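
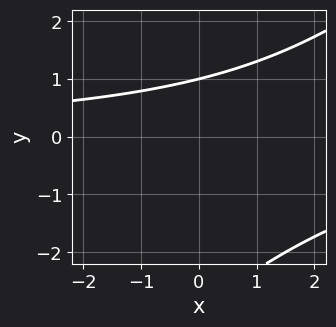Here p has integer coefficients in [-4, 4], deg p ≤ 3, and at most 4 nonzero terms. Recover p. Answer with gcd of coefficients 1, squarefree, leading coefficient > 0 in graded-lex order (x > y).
First, the degree is 2 — no degree-1 curve has this shape.
Then, against the integer gridlines: the curve avoids every integer x-axis point in the box; it meets the y-axis at y = 1 (among the integer gridlines).
Finally, assembling these constraints gives the stated polynomial.

x*y - y^2 - 2*y + 3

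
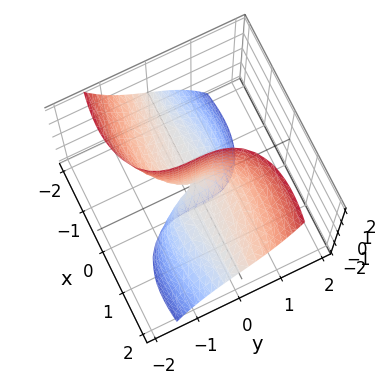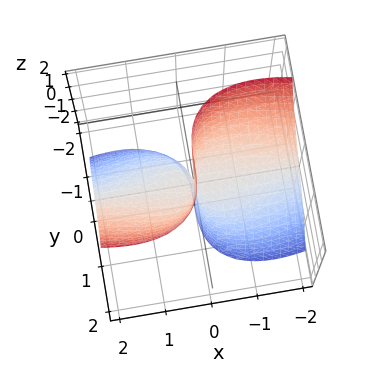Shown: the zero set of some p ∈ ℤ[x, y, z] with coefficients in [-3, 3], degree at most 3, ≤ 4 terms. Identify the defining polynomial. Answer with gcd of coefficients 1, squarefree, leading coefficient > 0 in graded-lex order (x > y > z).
x^2*y + y^3 - 2*x*z

1. The degree is 3 — the shape is more complex than any degree-2 surface.
2. From the axis intercepts and sections: the visible x-axis segment lies entirely on the surface; every point of the z-axis in the box is on the surface; it crosses the y-axis at the gridline y = 0.
3. Putting this together gives p.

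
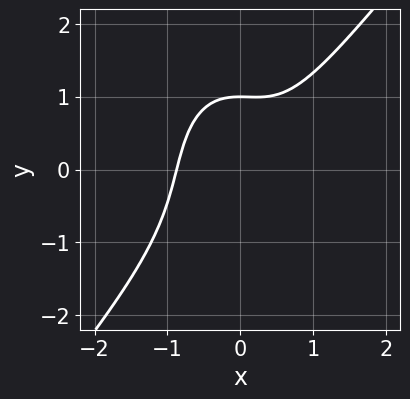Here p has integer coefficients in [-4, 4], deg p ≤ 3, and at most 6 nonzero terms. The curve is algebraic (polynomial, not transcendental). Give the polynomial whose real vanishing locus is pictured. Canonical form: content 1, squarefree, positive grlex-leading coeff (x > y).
3*x^3 - x^2*y - y^3 - y + 2

deg p = 3.
Reading off the gridlines: it crosses the y-axis at the gridline y = 1.
Together with the visible shape, these determine p as stated.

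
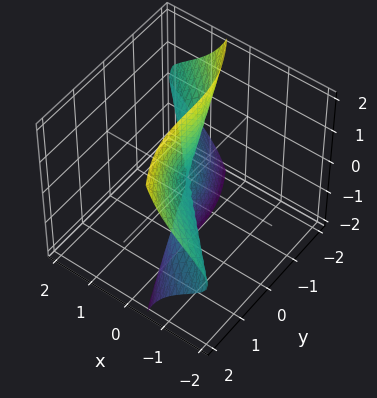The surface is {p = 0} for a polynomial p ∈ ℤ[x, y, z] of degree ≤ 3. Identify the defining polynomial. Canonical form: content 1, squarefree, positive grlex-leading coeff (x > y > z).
(a) deg p = 3. No degree-2 surface has this shape.
(b) Against the integer gridlines: the visible z-axis segment lies entirely on the surface; the visible x-axis segment lies entirely on the surface; it meets the y-axis at y = 0 (among the integer gridlines).
(c) Fitting integer coefficients to these (and the overall shape) gives p.

x*y^2 + 3*x*z^2 + y^3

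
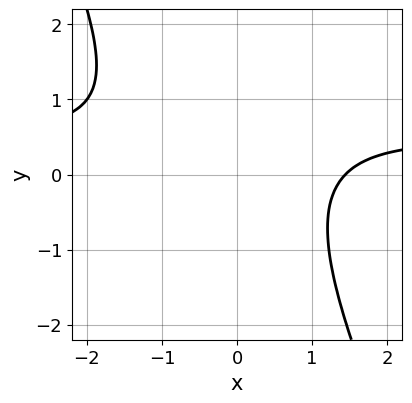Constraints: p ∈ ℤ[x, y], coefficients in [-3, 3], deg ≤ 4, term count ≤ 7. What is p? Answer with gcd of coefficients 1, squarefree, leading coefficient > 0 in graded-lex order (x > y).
(a) Degree: a generic line meets the curve in up to 4 points, so deg p = 4.
(b) Observable constraints: no y-intercept at any integer in the box.
(c) Fitting integer coefficients to these (and the overall shape) gives p.

2*x^3*y + x^2*y^2 - x^3 + y^2 + 3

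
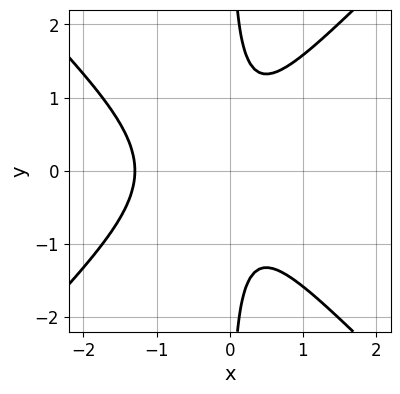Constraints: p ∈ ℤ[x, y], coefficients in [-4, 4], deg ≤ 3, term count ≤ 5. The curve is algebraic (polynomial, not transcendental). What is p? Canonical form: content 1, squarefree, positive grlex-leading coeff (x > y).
(a) Degree: the shape is more complex than any degree-2 curve, so deg p = 3.
(b) Symmetries: mirror symmetry y ↦ −y ⇒ only even powers of y.
(c) From the axis intercepts and sections: it misses every integer gridline on the y-axis.
(d) These observations pin down the coefficients.

2*x^3 - 2*x*y^2 + 2*x^2 + 1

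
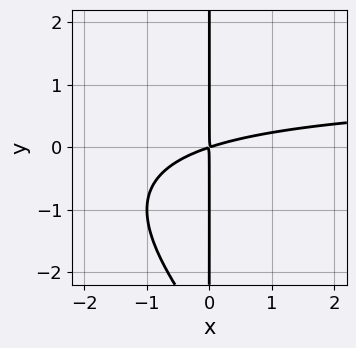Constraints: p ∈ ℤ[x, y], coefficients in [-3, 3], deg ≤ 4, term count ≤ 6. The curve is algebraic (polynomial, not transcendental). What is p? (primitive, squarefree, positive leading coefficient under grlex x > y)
x^2*y + x*y^2 - x^2 + 3*x*y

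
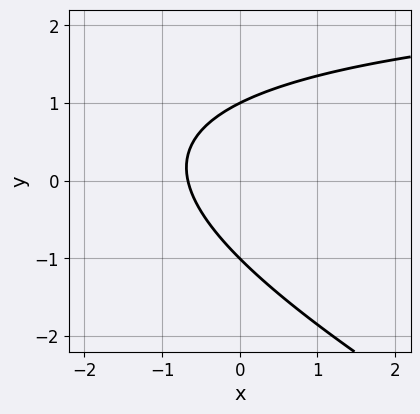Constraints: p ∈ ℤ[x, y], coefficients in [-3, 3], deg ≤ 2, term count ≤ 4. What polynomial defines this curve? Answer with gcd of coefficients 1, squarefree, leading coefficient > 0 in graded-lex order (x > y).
x*y + 2*y^2 - 3*x - 2

First, the degree is 2 — no degree-1 curve has this shape.
Then, observable constraints: among the integer gridlines, it crosses the y-axis at y ∈ {-1, 1}.
Finally, assembling these constraints gives the stated polynomial.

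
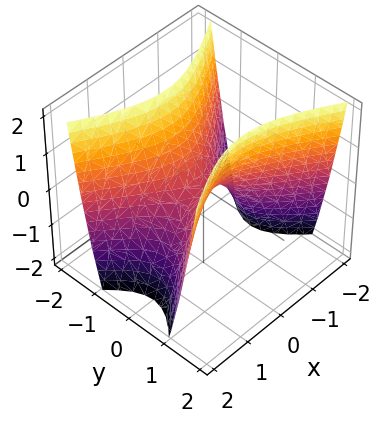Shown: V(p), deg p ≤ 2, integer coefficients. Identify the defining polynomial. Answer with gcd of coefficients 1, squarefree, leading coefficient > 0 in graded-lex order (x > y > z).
First, degree: a hyperbolic paraboloid; a quadric, so deg p = 2.
Then, symmetries: the y ↦ −y reflection is a symmetry, so y appears only in even powers; mirror symmetry x ↦ −x ⇒ only even powers of x.
Next, observable constraints: it meets the y-axis at y = 0 (among the integer gridlines); one z-axis crossing is at z = 0; it meets the x-axis at x = 0 (among the integer gridlines).
Finally, fitting integer coefficients to these (and the overall shape) gives p.

x^2 - 2*y^2 + z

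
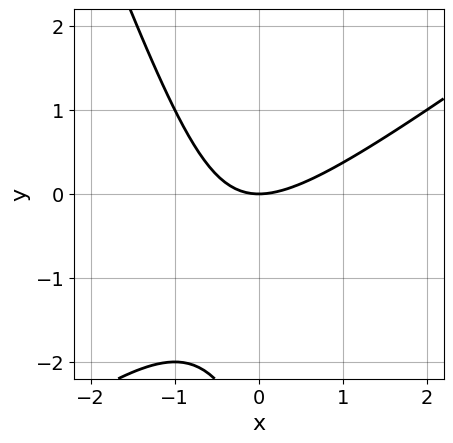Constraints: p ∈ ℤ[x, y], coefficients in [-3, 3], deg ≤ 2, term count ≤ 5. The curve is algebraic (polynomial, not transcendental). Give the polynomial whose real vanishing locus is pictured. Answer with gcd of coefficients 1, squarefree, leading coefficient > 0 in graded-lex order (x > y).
2*x^2 - 2*x*y - y^2 - 3*y

1. deg p = 2. A generic line meets the curve in up to 2 points.
2. From the visible intercepts: it meets the y-axis at y = 0 (among the integer gridlines); it meets the x-axis at x = 0 (among the integer gridlines).
3. Putting this together gives p.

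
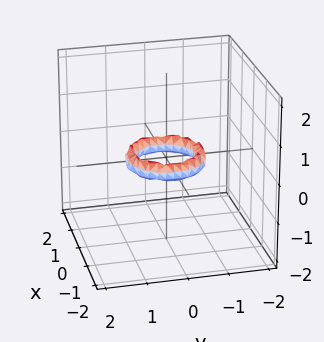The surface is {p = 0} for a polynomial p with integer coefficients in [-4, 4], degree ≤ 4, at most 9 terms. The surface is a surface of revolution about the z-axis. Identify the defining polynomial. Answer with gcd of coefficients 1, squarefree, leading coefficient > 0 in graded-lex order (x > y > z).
2*x^4 + 4*x^2*y^2 + 2*y^4 - 3*x^2 - 3*y^2 + 2*z^2 + 1

1. The degree is 4 — a generic line meets the surface in up to 4 points.
2. Symmetries: rotational symmetry about the z-axis ⇒ p depends on x, y only through x² + y².
3. Against the integer gridlines: no z-intercept at any integer in the box; a circular section at z = 0 has radius between 0 and 1; among the integer gridlines, it crosses the x-axis at x ∈ {-1, 1}; among the integer gridlines, it crosses the y-axis at y ∈ {-1, 1}.
4. Matching integer coefficients to the picture gives p.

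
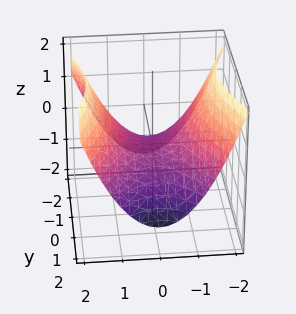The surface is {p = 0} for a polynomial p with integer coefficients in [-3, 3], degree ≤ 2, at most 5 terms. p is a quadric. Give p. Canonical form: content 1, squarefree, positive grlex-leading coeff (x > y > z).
1. Degree: a hyperbolic paraboloid; a quadric, so deg p = 2.
2. Symmetries: the y ↦ −y reflection is a symmetry, so y appears only in even powers; the x ↦ −x reflection is a symmetry, so x appears only in even powers.
3. Checking where it meets the axes: it meets the y-axis at y = 0 (among the integer gridlines); one x-axis crossing is at x = 0; it meets the z-axis at z = 0 (among the integer gridlines).
4. The integer polynomial consistent with all of this is the stated p.

2*x^2 - y^2 - 3*z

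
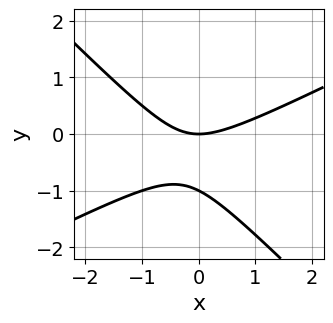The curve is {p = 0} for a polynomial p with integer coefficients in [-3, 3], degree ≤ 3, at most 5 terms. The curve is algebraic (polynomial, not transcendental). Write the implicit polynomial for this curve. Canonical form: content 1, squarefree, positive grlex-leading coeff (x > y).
x^2 - x*y - 2*y^2 - 2*y

Degree: the shape is more complex than any degree-1 curve, so deg p = 2.
Checking where it meets the axes: among the integer gridlines, it crosses the y-axis at y ∈ {-1, 0}; one x-axis crossing is at x = 0.
Assembling these constraints gives the stated polynomial.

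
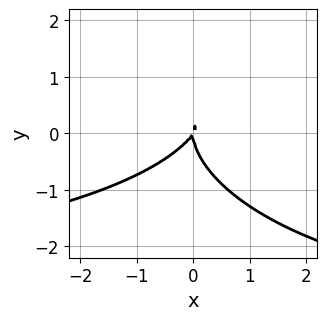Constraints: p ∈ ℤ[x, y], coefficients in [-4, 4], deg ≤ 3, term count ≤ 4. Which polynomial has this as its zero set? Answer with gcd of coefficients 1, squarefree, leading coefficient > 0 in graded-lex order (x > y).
First, deg p = 3. The shape is more complex than any degree-2 curve.
Next, reading off the gridlines: one x-axis crossing is at x = 0; it meets the y-axis at y = 0 (among the integer gridlines).
Finally, the integer polynomial consistent with all of this is the stated p.

x^2*y + 2*y^3 + 3*x^2 - 2*x*y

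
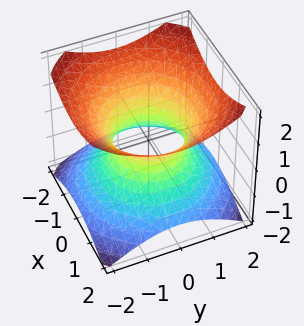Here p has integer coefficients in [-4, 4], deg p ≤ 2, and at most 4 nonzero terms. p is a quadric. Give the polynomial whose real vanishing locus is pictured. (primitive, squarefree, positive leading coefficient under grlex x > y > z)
(a) The degree is 2 — an hourglass — one-sheet hyperboloid; a quadric.
(b) Symmetries: it's symmetric under z → −z, forcing even powers of z; the surface is invariant under rotation about z: p = q(x² + y², z).
(c) Observable constraints: among the integer gridlines, it crosses the y-axis at y ∈ {-1, 1}; a circular section at z = 1 has radius between 1 and 2.
(d) Solving for integer coefficients yields p as stated.

2*x^2 + 2*y^2 - 3*z^2 - 2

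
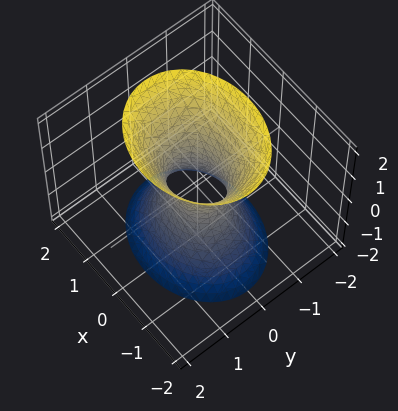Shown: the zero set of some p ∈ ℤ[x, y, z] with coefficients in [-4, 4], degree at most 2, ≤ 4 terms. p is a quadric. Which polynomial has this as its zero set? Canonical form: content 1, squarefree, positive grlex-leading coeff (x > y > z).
2*x^2 + 3*y^2 - z^2 - 1

deg p = 2.
Symmetries: mirror symmetry z ↦ −z ⇒ only even powers of z; mirror symmetry x ↦ −x ⇒ only even powers of x; the y ↦ −y reflection is a symmetry, so y appears only in even powers.
From the axis intercepts and sections: it misses every integer gridline on the z-axis.
Assembling these constraints gives the stated polynomial.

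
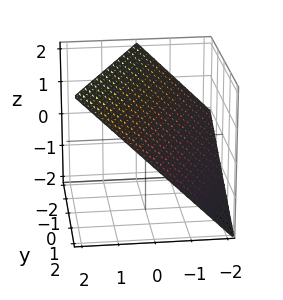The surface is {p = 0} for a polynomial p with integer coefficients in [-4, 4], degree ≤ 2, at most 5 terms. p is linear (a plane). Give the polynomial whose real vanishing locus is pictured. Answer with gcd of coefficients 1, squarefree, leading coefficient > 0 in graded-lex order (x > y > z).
1. Degree: every cross-section is a straight line — this is a plane, so deg p = 1.
2. Against the integer gridlines: one x-axis crossing is at x = -1; one y-axis crossing is at y = 2.
3. Together with the visible shape, these determine p as stated. Check: (0, 0, 1) on the z-axis lies on the surface, and p(0, 0, 1) = 0. ✓

2*x - y - 2*z + 2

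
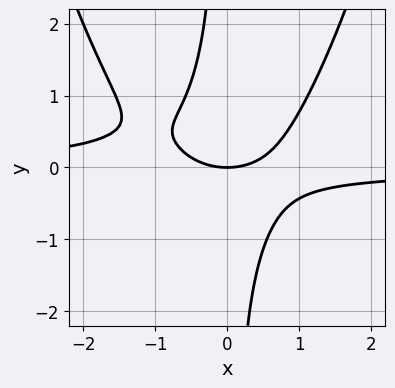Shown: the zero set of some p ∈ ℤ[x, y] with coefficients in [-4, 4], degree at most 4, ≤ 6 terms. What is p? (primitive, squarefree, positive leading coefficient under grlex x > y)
2*x^3*y + x^2*y - 3*x*y^2 + x^2 - 2*y

(a) The degree is 4 — the shape is more complex than any degree-3 curve.
(b) Reading off the gridlines: one y-axis crossing is at y = 0; it crosses the x-axis at the gridline x = 0.
(c) Together with the visible shape, these determine p as stated.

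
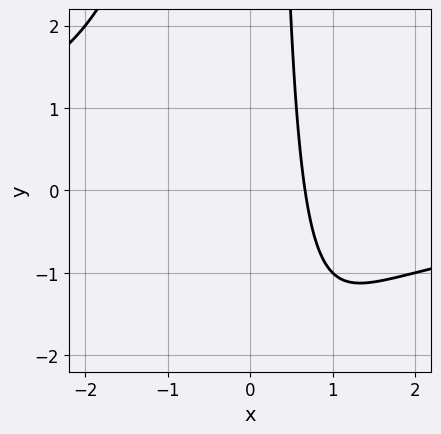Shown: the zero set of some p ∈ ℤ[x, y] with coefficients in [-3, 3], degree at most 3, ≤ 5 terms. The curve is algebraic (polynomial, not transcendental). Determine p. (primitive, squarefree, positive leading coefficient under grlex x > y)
The degree is 3 — no degree-2 curve has this shape.
Checking where it meets the axes: it misses every integer gridline on the y-axis.
Putting this together gives p.

x^2*y + 3*x - 2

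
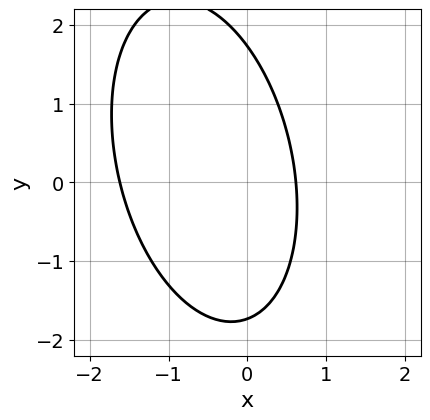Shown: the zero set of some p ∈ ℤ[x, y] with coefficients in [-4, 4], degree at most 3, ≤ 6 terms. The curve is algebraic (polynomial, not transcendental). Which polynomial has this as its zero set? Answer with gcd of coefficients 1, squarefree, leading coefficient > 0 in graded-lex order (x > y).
The degree is 2 — no degree-1 curve has this shape.
Putting this together gives p.

3*x^2 + x*y + y^2 + 3*x - 3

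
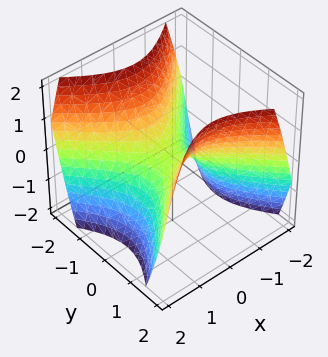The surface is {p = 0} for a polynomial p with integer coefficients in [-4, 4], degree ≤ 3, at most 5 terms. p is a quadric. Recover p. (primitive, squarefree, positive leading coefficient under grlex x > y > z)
x^2 - y^2 + z

(a) The degree is 2 — a saddle surface; a quadric.
(b) Symmetries: the x ↦ −x reflection is a symmetry, so x appears only in even powers; the y ↦ −y reflection is a symmetry, so y appears only in even powers.
(c) Observable constraints: it meets the x-axis at x = 0 (among the integer gridlines); it meets the z-axis at z = 0 (among the integer gridlines); it crosses the y-axis at the gridline y = 0.
(d) Assembling these constraints gives the stated polynomial.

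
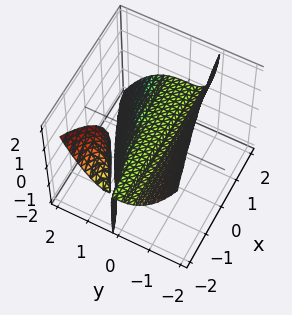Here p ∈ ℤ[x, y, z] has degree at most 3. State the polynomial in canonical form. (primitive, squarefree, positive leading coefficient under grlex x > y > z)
2*x*y*z + 3*y^3 + x*z + 3*z

(a) I count 2 distinct pieces. Treating them together as one polynomial.
(b) deg p = 3. No degree-2 surface has this shape.
(c) From the visible intercepts: it meets the z-axis at z = 0 (among the integer gridlines); it crosses the y-axis at the gridline y = 0; every point of the x-axis in the box is on the surface.
(d) Solving for integer coefficients yields p as stated.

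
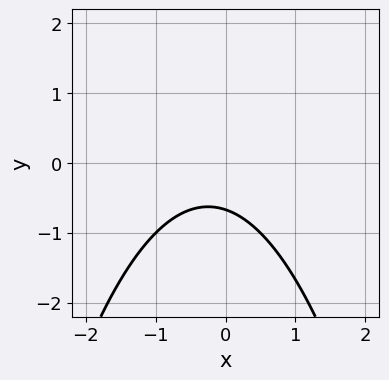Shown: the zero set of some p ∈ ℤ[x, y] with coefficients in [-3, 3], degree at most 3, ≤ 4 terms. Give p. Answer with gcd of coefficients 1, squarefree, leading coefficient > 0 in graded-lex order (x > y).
2*x^2 + x + 3*y + 2

The degree is 2 — no degree-1 curve has this shape.
Reading off the gridlines: it misses every integer gridline on the x-axis.
Putting this together gives p.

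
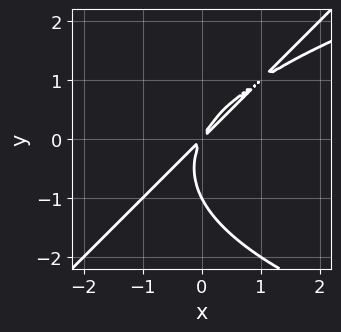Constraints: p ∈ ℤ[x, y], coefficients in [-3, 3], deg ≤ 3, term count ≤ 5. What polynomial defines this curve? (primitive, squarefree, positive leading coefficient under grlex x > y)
x*y^2 - y^3 - 2*x^2 + 3*x*y - y^2

(a) deg p = 3. The shape is more complex than any degree-2 curve.
(b) Reading off the gridlines: it crosses the y-axis at the gridline y = -1.
(c) The integer polynomial consistent with all of this is the stated p.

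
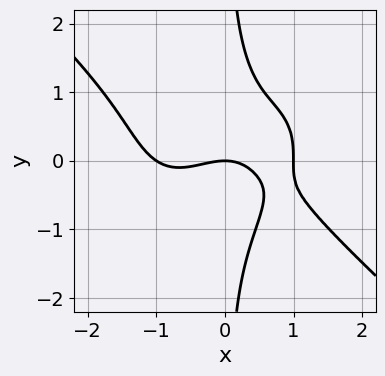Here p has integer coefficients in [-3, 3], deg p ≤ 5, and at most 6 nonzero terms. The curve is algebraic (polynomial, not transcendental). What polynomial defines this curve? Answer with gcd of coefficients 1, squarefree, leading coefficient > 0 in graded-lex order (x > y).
2*x^4 + 3*x*y^3 - 2*x^2 + 3*x*y - 3*y

1. deg p = 4. No degree-3 curve has this shape.
2. Observable constraints: it meets the y-axis at y = 0 (among the integer gridlines); the x-axis gridline crossings are at x ∈ {-1, 0, 1}.
3. Solving for integer coefficients yields p as stated.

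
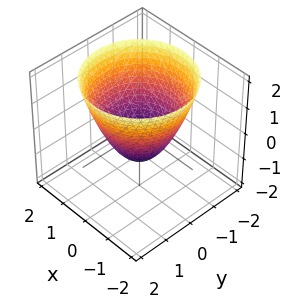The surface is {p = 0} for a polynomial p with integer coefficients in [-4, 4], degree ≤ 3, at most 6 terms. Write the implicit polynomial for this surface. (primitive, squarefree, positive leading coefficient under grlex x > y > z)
x^2 + y^2 - z - 1

The degree is 2 — no degree-1 surface has this shape.
Symmetries: the z-axis is an axis of rotation, so x and y enter only as x² + y².
Observable constraints: it crosses the z-axis at the gridline z = -1; the y-axis gridline crossings are at y ∈ {-1, 1}.
Solving for integer coefficients yields p as stated. Check: (-1, 0, 0) on the x-axis lies on the surface, and p(-1, 0, 0) = 0. ✓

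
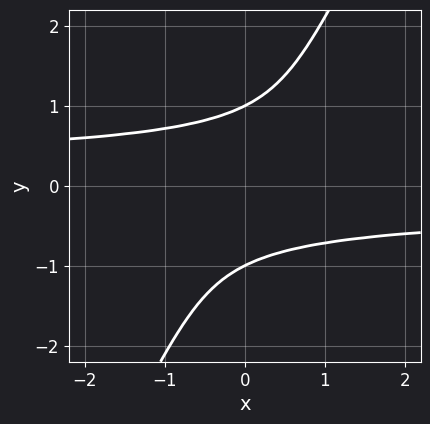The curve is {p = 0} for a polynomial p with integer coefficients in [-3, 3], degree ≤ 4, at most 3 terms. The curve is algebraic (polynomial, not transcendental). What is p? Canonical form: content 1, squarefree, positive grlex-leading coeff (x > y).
1. Degree: a generic line meets the curve in up to 4 points, so deg p = 4.
2. Checking where it meets the axes: it misses every integer gridline on the x-axis; the y-axis gridline crossings are at y ∈ {-1, 1}.
3. Solving for integer coefficients yields p as stated.

2*x*y^3 - y^4 + 1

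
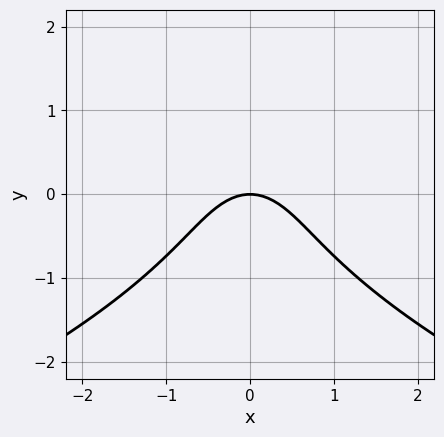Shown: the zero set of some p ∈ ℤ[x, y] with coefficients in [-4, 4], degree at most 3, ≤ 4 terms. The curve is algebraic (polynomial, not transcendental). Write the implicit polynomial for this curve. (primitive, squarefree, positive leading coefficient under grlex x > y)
1. deg p = 3.
2. Symmetries: it's symmetric under x → −x, forcing even powers of x.
3. From the visible intercepts: it meets the x-axis at x = 0 (among the integer gridlines); it crosses the y-axis at the gridline y = 0.
4. Assembling these constraints gives the stated polynomial.

2*y^3 + 3*x^2 + 3*y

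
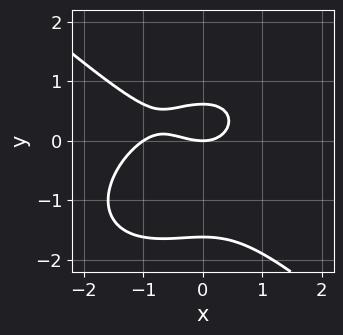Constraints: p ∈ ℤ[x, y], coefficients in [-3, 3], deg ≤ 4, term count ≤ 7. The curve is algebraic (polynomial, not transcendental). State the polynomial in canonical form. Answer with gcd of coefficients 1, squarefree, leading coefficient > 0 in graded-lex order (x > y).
2*x^3 + 3*y^3 + 2*x^2 + 3*y^2 - 3*y

(a) deg p = 3. No degree-2 curve has this shape.
(b) Checking where it meets the axes: among the integer gridlines, it crosses the x-axis at x ∈ {-1, 0}; one y-axis crossing is at y = 0.
(c) These observations pin down the coefficients.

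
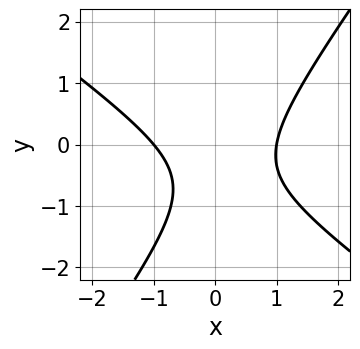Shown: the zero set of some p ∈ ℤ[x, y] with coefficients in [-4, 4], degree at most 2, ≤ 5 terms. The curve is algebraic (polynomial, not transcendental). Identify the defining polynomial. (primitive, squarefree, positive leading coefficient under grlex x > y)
First, the degree is 2 — the shape is more complex than any degree-1 curve.
Then, observable constraints: it misses every integer gridline on the y-axis; the x-axis gridline crossings are at x ∈ {-1, 1}.
Finally, assembling these constraints gives the stated polynomial.

3*x^2 + 2*x*y - 3*y^2 - 3*y - 3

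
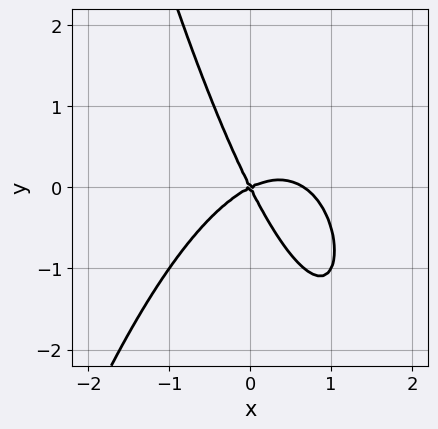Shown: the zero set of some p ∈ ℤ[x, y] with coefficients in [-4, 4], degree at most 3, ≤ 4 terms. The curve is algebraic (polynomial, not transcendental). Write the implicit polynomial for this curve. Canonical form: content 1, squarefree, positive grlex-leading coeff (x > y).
3*x^3 - 2*x^2 + 3*x*y + 2*y^2

1. deg p = 3.
2. From the axis intercepts and sections: it crosses the x-axis at the gridline x = 0; it crosses the y-axis at the gridline y = 0.
3. Together with the visible shape, these determine p as stated.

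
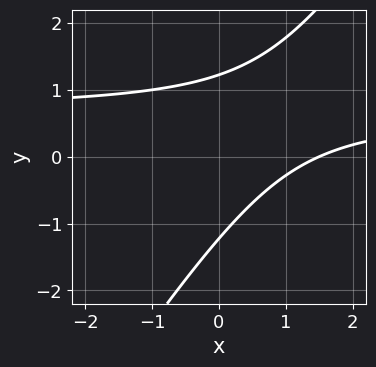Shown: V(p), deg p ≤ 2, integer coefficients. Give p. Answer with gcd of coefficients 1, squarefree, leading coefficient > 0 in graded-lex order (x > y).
3*x*y - 2*y^2 - 2*x + 3

1. Degree: the shape is more complex than any degree-1 curve, so deg p = 2.
2. The integer polynomial consistent with all of this is the stated p.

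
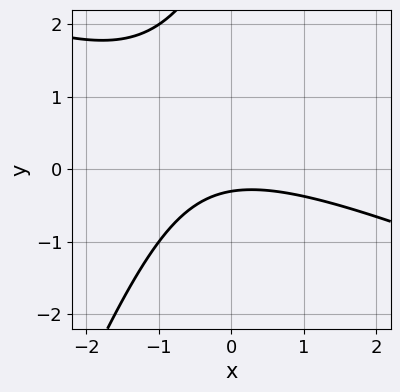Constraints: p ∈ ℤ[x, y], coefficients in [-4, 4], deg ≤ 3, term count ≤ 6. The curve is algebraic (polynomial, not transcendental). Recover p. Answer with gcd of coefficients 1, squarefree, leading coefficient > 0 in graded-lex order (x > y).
x^2 + 2*x*y - y^2 + 3*y + 1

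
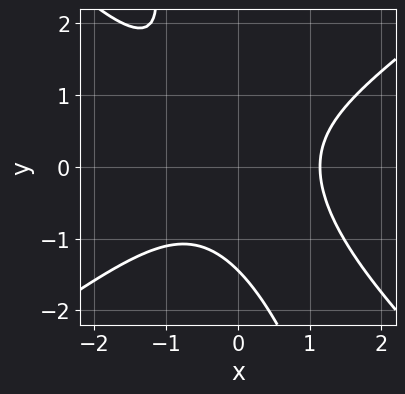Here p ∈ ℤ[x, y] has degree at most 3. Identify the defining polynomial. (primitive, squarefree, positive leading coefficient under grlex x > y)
2*x^3 - 3*x*y^2 - y^3 - 3

First, degree: a generic line meets the curve in up to 3 points, so deg p = 3.
Finally, the integer polynomial consistent with all of this is the stated p.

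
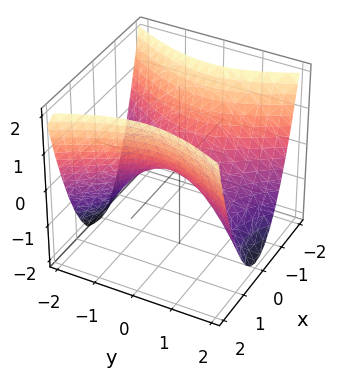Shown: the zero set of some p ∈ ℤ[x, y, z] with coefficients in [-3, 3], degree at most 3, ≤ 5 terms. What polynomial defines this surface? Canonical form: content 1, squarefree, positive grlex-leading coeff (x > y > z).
2*x^2 - y^2 - 2*z

deg p = 2. A saddle surface; a quadric.
Symmetries: it's symmetric under x → −x, forcing even powers of x; it's symmetric under y → −y, forcing even powers of y.
Observable constraints: one y-axis crossing is at y = 0; one z-axis crossing is at z = 0.
Assembling these constraints gives the stated polynomial.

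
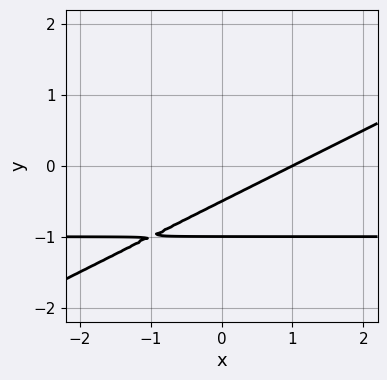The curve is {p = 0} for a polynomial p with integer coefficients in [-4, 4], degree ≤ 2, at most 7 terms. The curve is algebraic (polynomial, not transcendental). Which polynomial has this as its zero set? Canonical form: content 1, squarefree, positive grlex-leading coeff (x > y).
x*y - 2*y^2 + x - 3*y - 1

First, deg p = 2. The shape is more complex than any degree-1 curve.
Then, observable constraints: it crosses the x-axis at the gridline x = 1; one y-axis crossing is at y = -1.
Finally, the integer polynomial consistent with all of this is the stated p.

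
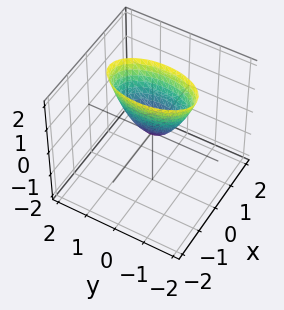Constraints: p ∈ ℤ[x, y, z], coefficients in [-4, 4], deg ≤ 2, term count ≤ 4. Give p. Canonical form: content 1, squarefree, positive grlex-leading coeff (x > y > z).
1. deg p = 2. A paraboloid; a quadric.
2. Symmetries: it's symmetric under x → −x, forcing even powers of x; mirror symmetry y ↦ −y ⇒ only even powers of y.
3. Against the integer gridlines: it meets the y-axis at y = 0 (among the integer gridlines); it meets the z-axis at z = 0 (among the integer gridlines).
4. These observations pin down the coefficients.

3*x^2 + y^2 - z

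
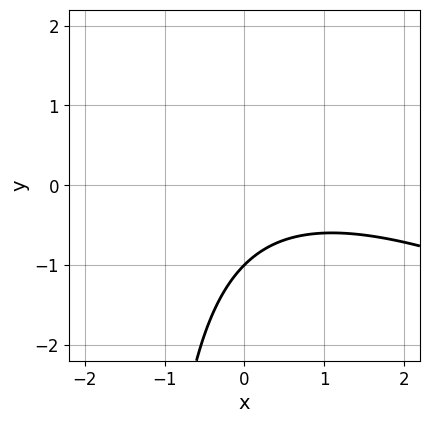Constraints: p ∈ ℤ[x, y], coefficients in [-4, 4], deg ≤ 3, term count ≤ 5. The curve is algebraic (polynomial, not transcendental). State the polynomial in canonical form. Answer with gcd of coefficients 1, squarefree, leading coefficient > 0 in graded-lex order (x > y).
x^2 + 2*x*y - x + 3*y + 3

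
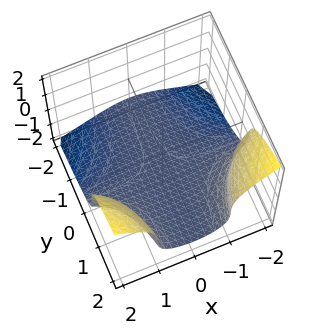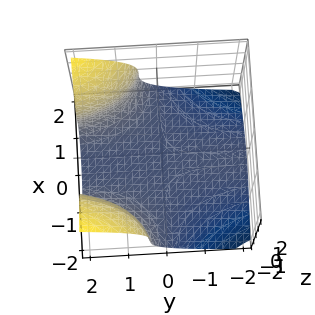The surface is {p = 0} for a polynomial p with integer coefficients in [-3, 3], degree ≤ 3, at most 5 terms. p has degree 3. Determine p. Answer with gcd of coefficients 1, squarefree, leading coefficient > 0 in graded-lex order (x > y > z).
x^2*y - z^3 - 2

(a) The degree is 3 — no degree-2 surface has this shape.
(b) Against the integer gridlines: no y-intercept at any integer in the box; the surface avoids every integer x-axis point in the box.
(c) Together with the visible shape, these determine p as stated.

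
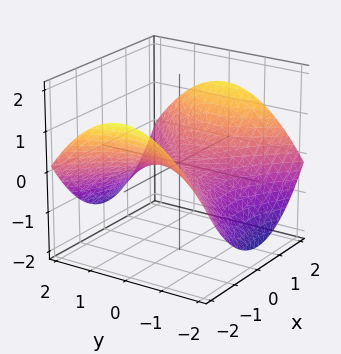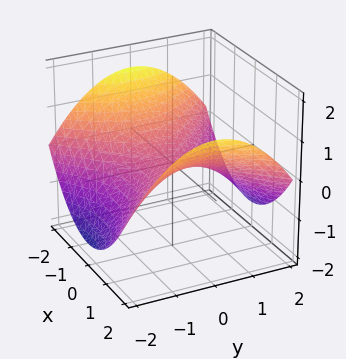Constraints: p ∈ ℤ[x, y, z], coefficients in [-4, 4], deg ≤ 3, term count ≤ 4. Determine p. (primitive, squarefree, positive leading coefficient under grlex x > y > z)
x^2 - y^2 - 3*z

The degree is 2 — a hyperbolic paraboloid; a quadric.
Symmetries: mirror symmetry y ↦ −y ⇒ only even powers of y; it's symmetric under x → −x, forcing even powers of x.
From the visible intercepts: it meets the z-axis at z = 0 (among the integer gridlines); it meets the y-axis at y = 0 (among the integer gridlines).
These observations pin down the coefficients.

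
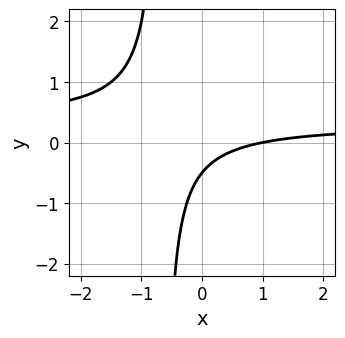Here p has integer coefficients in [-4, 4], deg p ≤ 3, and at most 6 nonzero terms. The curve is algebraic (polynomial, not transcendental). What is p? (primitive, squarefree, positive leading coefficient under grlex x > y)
1. deg p = 2.
2. Checking where it meets the axes: it meets the x-axis at x = 1 (among the integer gridlines).
3. Assembling these constraints gives the stated polynomial.

3*x*y - x + 2*y + 1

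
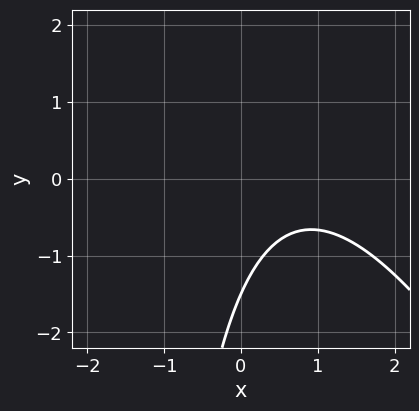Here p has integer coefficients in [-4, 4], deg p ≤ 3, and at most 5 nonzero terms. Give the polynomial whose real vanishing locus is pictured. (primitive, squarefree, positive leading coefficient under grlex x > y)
2*x^2 + x*y - 3*x + 2*y + 3

(a) deg p = 2. The shape is more complex than any degree-1 curve.
(b) Reading off the gridlines: no x-intercept at any integer in the box.
(c) Together with the visible shape, these determine p as stated.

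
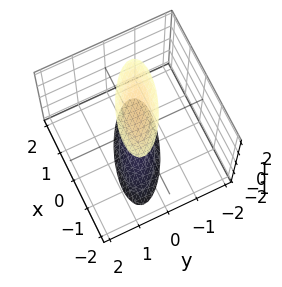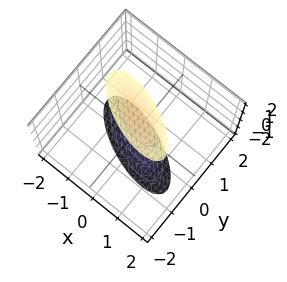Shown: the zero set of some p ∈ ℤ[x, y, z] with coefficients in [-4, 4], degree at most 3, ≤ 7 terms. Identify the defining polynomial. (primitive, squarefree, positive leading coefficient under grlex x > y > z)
x^2 + 2*x*y + 3*y^2 - z^2 + 3

There are 2 components. Treating them together as one polynomial.
The degree is 2 — the shape is more complex than any degree-1 surface.
Checking where it meets the axes: no x-intercept at any integer in the box; the surface avoids every integer y-axis point in the box.
Assembling these constraints gives the stated polynomial.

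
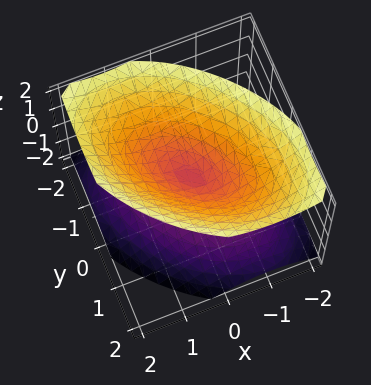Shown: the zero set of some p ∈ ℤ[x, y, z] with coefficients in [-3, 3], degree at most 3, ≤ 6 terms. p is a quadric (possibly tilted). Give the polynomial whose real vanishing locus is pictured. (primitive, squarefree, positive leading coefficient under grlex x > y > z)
x^2 + x*y + y^2 - z^2

1. I count 2 distinct pieces.
2. deg p = 2.
3. Checking where it meets the axes: it meets the z-axis at z = 0 (among the integer gridlines); one x-axis crossing is at x = 0; one y-axis crossing is at y = 0.
4. The integer polynomial consistent with all of this is the stated p.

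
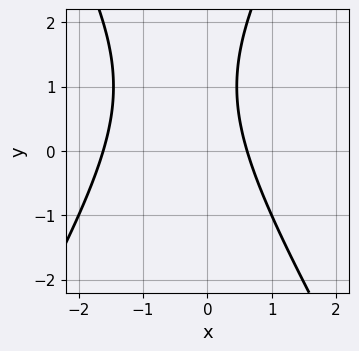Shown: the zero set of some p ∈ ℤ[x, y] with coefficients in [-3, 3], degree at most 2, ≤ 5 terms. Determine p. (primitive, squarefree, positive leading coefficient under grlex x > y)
3*x^2 - y^2 + 3*x + 2*y - 3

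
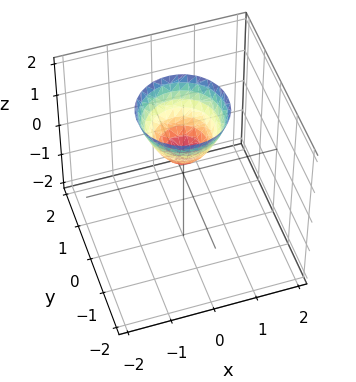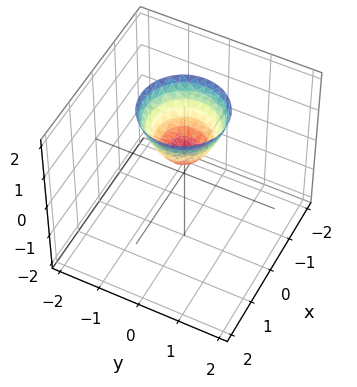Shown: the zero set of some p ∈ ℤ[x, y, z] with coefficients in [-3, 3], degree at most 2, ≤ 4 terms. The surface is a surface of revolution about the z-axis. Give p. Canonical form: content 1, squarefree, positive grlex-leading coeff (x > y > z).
3*x^2 + 3*y^2 - 2*z + 1

(a) The degree is 2 — the shape is more complex than any degree-1 surface.
(b) By symmetry, the surface is invariant under rotation about z: p = q(x² + y², z).
(c) From the visible intercepts: a circular section at z = 2 has radius exactly 1; the surface avoids every integer x-axis point in the box.
(d) Solving for integer coefficients yields p as stated.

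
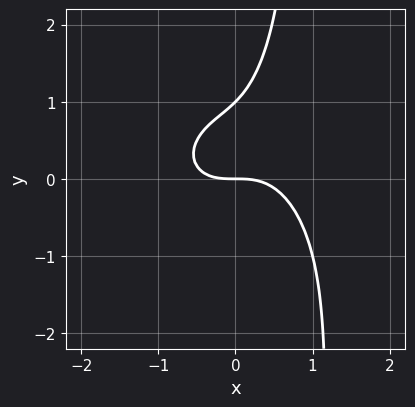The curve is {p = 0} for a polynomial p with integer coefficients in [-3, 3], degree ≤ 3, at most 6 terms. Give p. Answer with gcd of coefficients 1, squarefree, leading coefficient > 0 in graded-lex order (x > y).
deg p = 3.
Checking where it meets the axes: the y-axis gridline crossings are at y ∈ {0, 1}; one x-axis crossing is at x = 0.
Fitting integer coefficients to these (and the overall shape) gives p.

x^3 + x*y^2 - y^2 + y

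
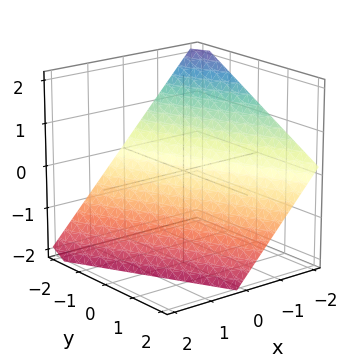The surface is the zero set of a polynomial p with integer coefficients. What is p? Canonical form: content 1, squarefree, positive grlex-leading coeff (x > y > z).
2*x + y + 2*z + 2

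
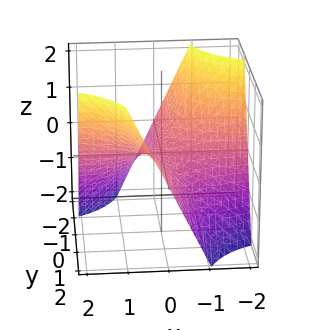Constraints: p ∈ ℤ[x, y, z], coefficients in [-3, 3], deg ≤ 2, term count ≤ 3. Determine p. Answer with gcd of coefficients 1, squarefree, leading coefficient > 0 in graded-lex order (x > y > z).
x*y - z

First, the degree is 2 — a hyperbolic paraboloid; a quadric.
Then, reading off the gridlines: every point of the y-axis in the box is on the surface; it crosses the z-axis at the gridline z = 0; every point of the x-axis in the box is on the surface.
Finally, these observations pin down the coefficients.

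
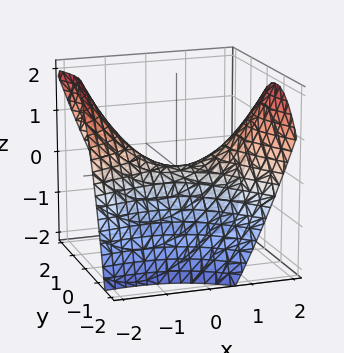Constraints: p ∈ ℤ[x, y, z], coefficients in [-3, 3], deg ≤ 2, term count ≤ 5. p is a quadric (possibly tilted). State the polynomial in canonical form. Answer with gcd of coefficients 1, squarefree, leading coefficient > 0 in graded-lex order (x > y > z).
x^2 - 2*x*y - 2*y^2 - 3*z

(a) deg p = 2. No degree-1 surface has this shape.
(b) Checking where it meets the axes: it crosses the y-axis at the gridline y = 0; it crosses the z-axis at the gridline z = 0; it crosses the x-axis at the gridline x = 0.
(c) Assembling these constraints gives the stated polynomial.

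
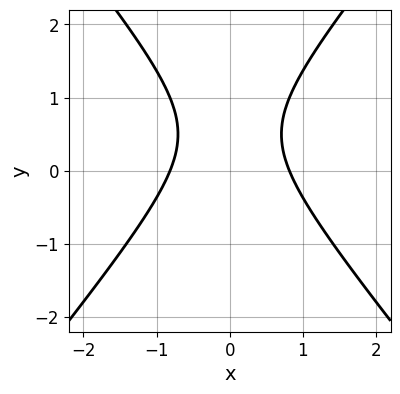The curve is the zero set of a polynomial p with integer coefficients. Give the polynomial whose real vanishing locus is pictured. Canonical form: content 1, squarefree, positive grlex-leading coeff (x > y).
3*x^2 - 2*y^2 + 2*y - 2

(a) The degree is 2 — a generic line meets the curve in up to 2 points.
(b) Symmetries: the x ↦ −x reflection is a symmetry, so x appears only in even powers.
(c) Against the integer gridlines: no y-intercept at any integer in the box.
(d) The integer polynomial consistent with all of this is the stated p.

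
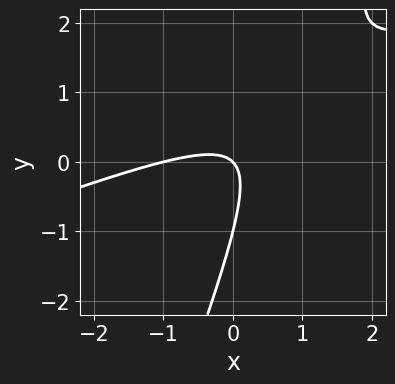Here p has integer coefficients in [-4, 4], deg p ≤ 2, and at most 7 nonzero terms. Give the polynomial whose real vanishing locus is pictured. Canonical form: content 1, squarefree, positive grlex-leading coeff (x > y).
x^2 - 3*x*y + y^2 + x + y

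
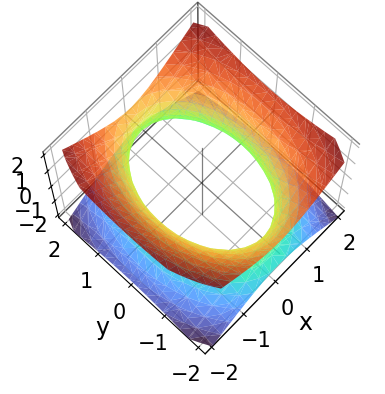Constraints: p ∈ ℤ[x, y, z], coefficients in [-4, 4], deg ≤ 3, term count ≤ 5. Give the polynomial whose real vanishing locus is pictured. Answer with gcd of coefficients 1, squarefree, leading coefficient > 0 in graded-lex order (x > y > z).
2*x^2 + y^2 - 2*z^2 - 3

First, deg p = 2.
Then, symmetries: mirror symmetry z ↦ −z ⇒ only even powers of z; it's symmetric under x → −x, forcing even powers of x; it's symmetric under y → −y, forcing even powers of y.
Then, observable constraints: no z-intercept at any integer in the box.
Finally, the integer polynomial consistent with all of this is the stated p.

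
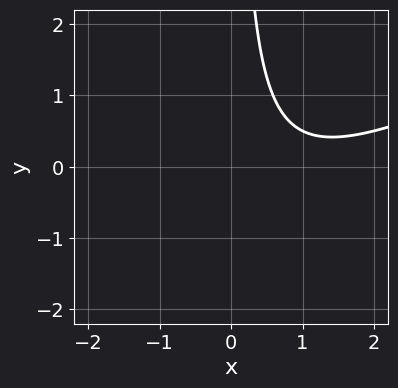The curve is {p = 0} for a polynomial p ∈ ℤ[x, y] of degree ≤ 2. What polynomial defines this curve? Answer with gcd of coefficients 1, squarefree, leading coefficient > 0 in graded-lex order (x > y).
1. Degree: no degree-1 curve has this shape, so deg p = 2.
2. Checking where it meets the axes: no x-intercept at any integer in the box; no y-intercept at any integer in the box.
3. Together with the visible shape, these determine p as stated.

x^2 - 2*x*y - 2*x + 2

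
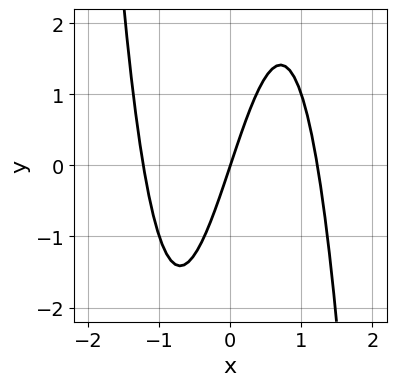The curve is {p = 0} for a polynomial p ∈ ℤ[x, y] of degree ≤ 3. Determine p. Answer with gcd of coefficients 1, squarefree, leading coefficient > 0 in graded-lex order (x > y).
2*x^3 - 3*x + y

First, the degree is 3 — a generic line meets the curve in up to 3 points.
Then, from the visible intercepts: one x-axis crossing is at x = 0; it meets the y-axis at y = 0 (among the integer gridlines).
Finally, assembling these constraints gives the stated polynomial.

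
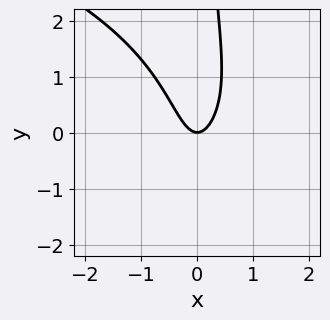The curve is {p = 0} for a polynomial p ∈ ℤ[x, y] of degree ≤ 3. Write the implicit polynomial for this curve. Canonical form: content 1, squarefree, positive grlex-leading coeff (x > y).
x*y^2 + 3*x^2 - y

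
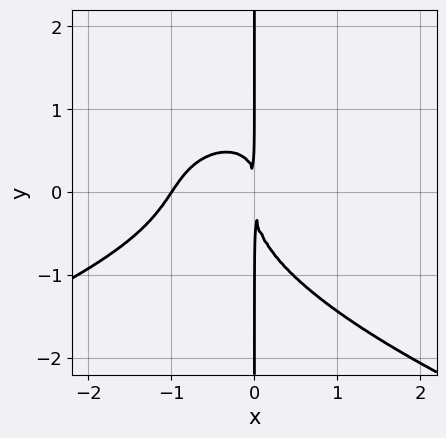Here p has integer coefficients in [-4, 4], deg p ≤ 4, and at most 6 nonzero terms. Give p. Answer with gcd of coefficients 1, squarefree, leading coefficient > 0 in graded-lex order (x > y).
First, degree: a generic line meets the curve in up to 4 points, so deg p = 4.
Next, from the visible intercepts: one x-axis crossing is at x = -1; the visible y-axis segment lies entirely on the curve.
Finally, fitting integer coefficients to these (and the overall shape) gives p.

3*x*y^3 + 3*x^3 - 2*x^2*y + 3*x^2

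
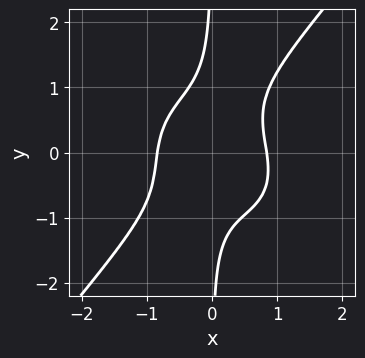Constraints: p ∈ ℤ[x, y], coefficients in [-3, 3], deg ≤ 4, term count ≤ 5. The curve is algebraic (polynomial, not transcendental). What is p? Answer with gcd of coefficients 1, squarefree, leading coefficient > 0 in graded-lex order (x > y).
2*x^4 + x^2*y^2 - 2*x*y^3 + x^2*y - 1

(a) The degree is 4 — a generic line meets the curve in up to 4 points.
(b) Reading off the gridlines: it misses every integer gridline on the y-axis.
(c) The integer polynomial consistent with all of this is the stated p.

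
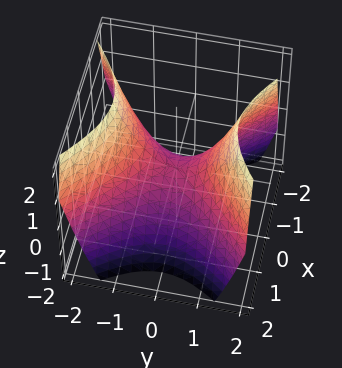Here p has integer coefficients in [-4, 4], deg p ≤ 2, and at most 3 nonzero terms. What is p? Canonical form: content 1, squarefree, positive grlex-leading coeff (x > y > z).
x^2 - y^2 + z

First, deg p = 2. A saddle surface; a quadric.
Next, symmetries: the y ↦ −y reflection is a symmetry, so y appears only in even powers; it's symmetric under x → −x, forcing even powers of x.
Then, observable constraints: one x-axis crossing is at x = 0; it meets the y-axis at y = 0 (among the integer gridlines).
Finally, the integer polynomial consistent with all of this is the stated p.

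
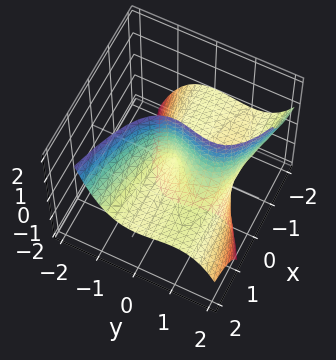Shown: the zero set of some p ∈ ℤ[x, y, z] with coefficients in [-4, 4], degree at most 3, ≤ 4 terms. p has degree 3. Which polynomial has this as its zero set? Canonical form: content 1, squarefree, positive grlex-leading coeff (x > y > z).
(a) deg p = 3.
(b) Checking where it meets the axes: the visible z-axis segment lies entirely on the surface; every point of the x-axis in the box is on the surface.
(c) Fitting integer coefficients to these (and the overall shape) gives p.

2*y^3 + 3*x*z - 3*y^2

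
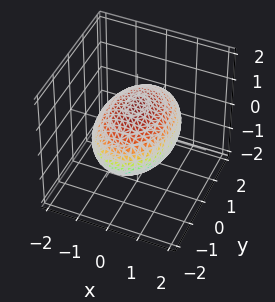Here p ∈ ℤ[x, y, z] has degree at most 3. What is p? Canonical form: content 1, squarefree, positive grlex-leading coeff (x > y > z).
2*x^2 + y^2 + 3*z^2 - 3

The degree is 2 — a closed, bounded, convex surface; a quadric.
Symmetries: the x ↦ −x reflection is a symmetry, so x appears only in even powers; the z ↦ −z reflection is a symmetry, so z appears only in even powers; the y ↦ −y reflection is a symmetry, so y appears only in even powers.
Against the integer gridlines: among the integer gridlines, it crosses the z-axis at z ∈ {-1, 1}.
Fitting integer coefficients to these (and the overall shape) gives p.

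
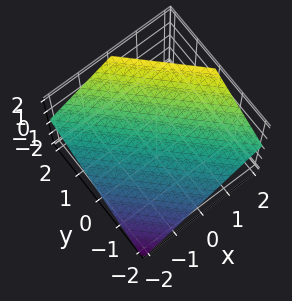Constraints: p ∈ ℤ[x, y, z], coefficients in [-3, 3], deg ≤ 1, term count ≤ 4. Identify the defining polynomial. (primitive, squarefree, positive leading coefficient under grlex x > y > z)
2*x + 2*y - 3*z + 2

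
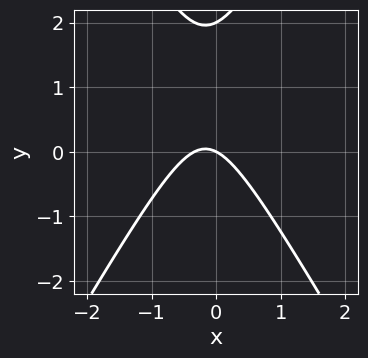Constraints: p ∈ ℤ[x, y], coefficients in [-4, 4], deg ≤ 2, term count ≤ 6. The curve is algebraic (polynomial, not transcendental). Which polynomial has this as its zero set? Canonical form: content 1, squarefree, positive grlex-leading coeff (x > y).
3*x^2 - y^2 + x + 2*y

(a) Degree: the shape is more complex than any degree-1 curve, so deg p = 2.
(b) From the visible intercepts: among the integer gridlines, it crosses the y-axis at y ∈ {0, 2}; it crosses the x-axis at the gridline x = 0.
(c) The integer polynomial consistent with all of this is the stated p.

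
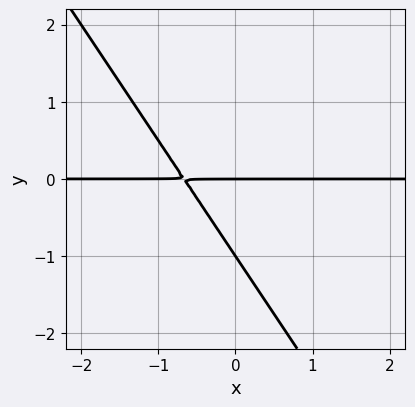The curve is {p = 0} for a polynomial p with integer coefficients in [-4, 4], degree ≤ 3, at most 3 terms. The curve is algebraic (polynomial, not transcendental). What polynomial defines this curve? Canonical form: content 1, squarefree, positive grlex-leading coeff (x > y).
3*x*y + 2*y^2 + 2*y

1. deg p = 2. The shape is more complex than any degree-1 curve.
2. Against the integer gridlines: every point of the x-axis in the box is on the curve; the y-axis gridline crossings are at y ∈ {-1, 0}.
3. Matching integer coefficients to the picture gives p.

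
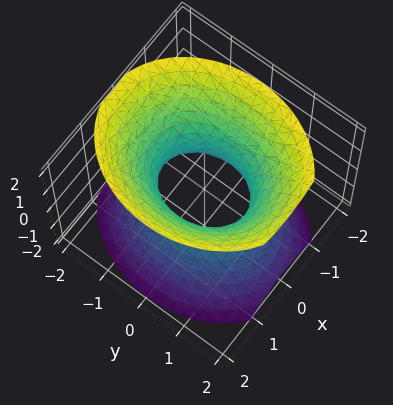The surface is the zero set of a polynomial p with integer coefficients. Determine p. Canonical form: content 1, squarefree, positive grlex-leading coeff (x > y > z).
3*x^2 + 2*y^2 - 2*z^2 - 2

(a) Degree: one connected sheet with a waist; a quadric, so deg p = 2.
(b) Symmetries: the z ↦ −z reflection is a symmetry, so z appears only in even powers; the x ↦ −x reflection is a symmetry, so x appears only in even powers; the y ↦ −y reflection is a symmetry, so y appears only in even powers.
(c) Checking where it meets the axes: among the integer gridlines, it crosses the y-axis at y ∈ {-1, 1}; it misses every integer gridline on the z-axis.
(d) The integer polynomial consistent with all of this is the stated p.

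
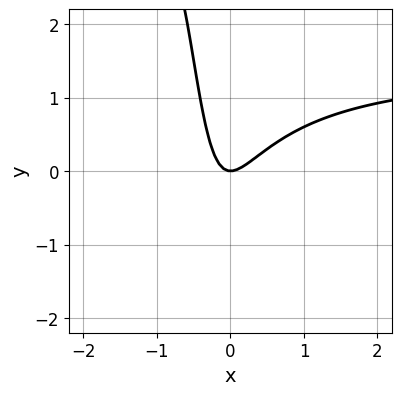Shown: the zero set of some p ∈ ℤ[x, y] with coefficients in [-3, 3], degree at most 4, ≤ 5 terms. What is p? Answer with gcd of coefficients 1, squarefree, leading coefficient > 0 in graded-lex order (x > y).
2*x^2*y - 3*x^2 + 2*x*y + y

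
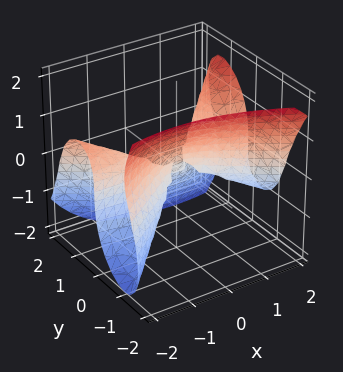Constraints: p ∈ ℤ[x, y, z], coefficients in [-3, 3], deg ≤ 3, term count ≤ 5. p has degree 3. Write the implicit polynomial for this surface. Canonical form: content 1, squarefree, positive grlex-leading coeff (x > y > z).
First, deg p = 3. The shape is more complex than any degree-2 surface.
Then, checking where it meets the axes: it crosses the y-axis at the gridline y = 0; one z-axis crossing is at z = 0; every point of the x-axis in the box is on the surface.
Finally, matching integer coefficients to the picture gives p.

x^2*y + x*y*z - 2*y^3 - z^3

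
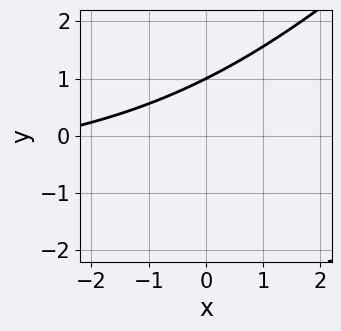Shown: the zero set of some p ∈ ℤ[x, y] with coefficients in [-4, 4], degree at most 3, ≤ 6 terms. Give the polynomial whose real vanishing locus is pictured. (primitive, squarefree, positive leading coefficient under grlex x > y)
x*y - y^2 + x - 2*y + 3

(a) Degree: the shape is more complex than any degree-1 curve, so deg p = 2.
(b) Checking where it meets the axes: it misses every integer gridline on the x-axis; it meets the y-axis at y = 1 (among the integer gridlines).
(c) Fitting integer coefficients to these (and the overall shape) gives p.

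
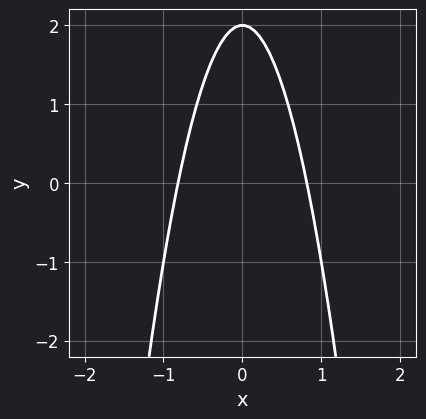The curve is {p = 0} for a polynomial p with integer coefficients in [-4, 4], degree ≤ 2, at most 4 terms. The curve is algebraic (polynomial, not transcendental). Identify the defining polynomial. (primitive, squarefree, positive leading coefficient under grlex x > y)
Degree: the shape is more complex than any degree-1 curve, so deg p = 2.
Symmetries: mirror symmetry x ↦ −x ⇒ only even powers of x.
Observable constraints: one y-axis crossing is at y = 2.
Fitting integer coefficients to these (and the overall shape) gives p.

3*x^2 + y - 2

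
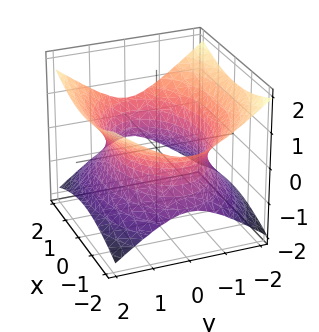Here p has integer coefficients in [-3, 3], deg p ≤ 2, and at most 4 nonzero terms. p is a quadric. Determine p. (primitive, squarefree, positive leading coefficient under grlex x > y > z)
1. Degree: an hourglass — one-sheet hyperboloid; a quadric, so deg p = 2.
2. Symmetries: mirror symmetry z ↦ −z ⇒ only even powers of z; it's symmetric under x → −x, forcing even powers of x; mirror symmetry y ↦ −y ⇒ only even powers of y.
3. From the visible intercepts: no z-intercept at any integer in the box.
4. The integer polynomial consistent with all of this is the stated p.

x^2 + 2*y^2 - 3*z^2 - 3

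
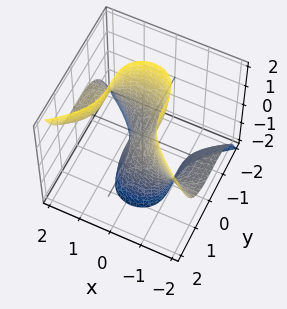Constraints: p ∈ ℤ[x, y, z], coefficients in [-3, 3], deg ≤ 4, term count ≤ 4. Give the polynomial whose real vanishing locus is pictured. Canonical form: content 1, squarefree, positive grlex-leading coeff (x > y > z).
3*x^2*z - 3*y^3 - 2*x - 2*z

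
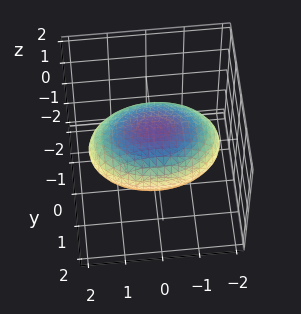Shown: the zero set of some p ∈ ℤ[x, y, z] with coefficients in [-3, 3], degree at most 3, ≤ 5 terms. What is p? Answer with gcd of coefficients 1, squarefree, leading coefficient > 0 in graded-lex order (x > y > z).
x^2 + 2*y^2 + 3*z^2 - 3

1. Degree: bounded and convex; a quadric, so deg p = 2.
2. Symmetries: the y ↦ −y reflection is a symmetry, so y appears only in even powers; mirror symmetry z ↦ −z ⇒ only even powers of z; the x ↦ −x reflection is a symmetry, so x appears only in even powers.
3. Observable constraints: among the integer gridlines, it crosses the z-axis at z ∈ {-1, 1}.
4. These observations pin down the coefficients.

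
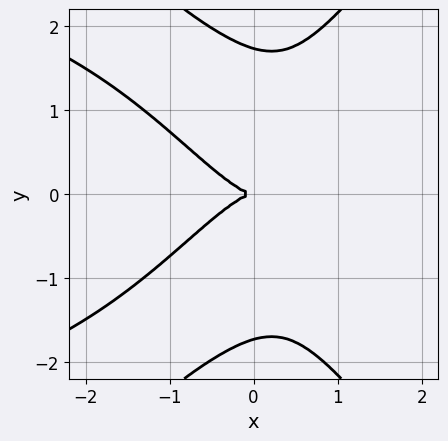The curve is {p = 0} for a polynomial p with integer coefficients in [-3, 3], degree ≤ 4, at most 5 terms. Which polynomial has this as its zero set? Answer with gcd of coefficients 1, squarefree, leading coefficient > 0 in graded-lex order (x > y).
2*x^2*y^2 - y^4 + 3*x^3 - x*y^2 + 3*y^2

1. Degree: no degree-3 curve has this shape, so deg p = 4.
2. Symmetries: the y ↦ −y reflection is a symmetry, so y appears only in even powers.
3. Against the integer gridlines: it meets the x-axis at x = 0 (among the integer gridlines); one y-axis crossing is at y = 0.
4. Solving for integer coefficients yields p as stated.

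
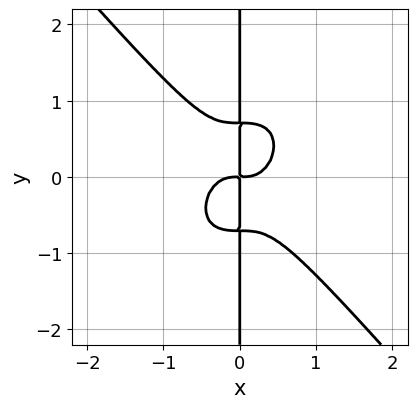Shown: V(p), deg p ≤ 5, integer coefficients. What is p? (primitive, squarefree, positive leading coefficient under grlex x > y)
3*x^4 + 2*x*y^3 - x*y

First, deg p = 4. The shape is more complex than any degree-3 curve.
Next, checking where it meets the axes: the visible y-axis segment lies entirely on the curve.
Finally, the integer polynomial consistent with all of this is the stated p.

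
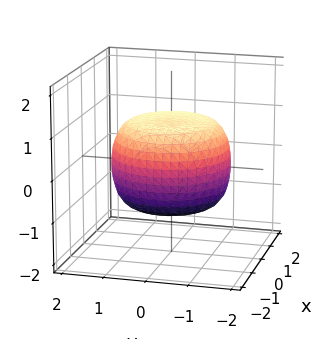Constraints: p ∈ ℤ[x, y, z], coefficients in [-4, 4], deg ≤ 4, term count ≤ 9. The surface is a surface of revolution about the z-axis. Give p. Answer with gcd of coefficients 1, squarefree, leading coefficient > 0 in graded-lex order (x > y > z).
deg p = 4.
Symmetries: the z-axis is an axis of rotation, so x and y enter only as x² + y².
From the visible intercepts: a circular section at z = 0 has radius between 1 and 2; the z-axis gridline crossings are at z ∈ {-1, 1}.
These observations pin down the coefficients.

x^4 + 2*x^2*y^2 + y^4 - x^2 - y^2 + 2*z^2 - 2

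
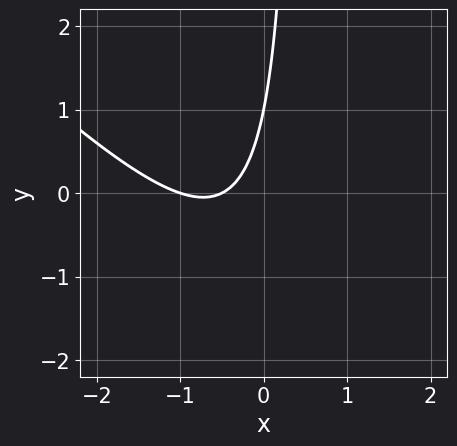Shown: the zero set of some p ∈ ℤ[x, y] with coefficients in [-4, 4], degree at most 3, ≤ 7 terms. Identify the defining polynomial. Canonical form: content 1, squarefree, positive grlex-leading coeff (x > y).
1. deg p = 2. No degree-1 curve has this shape.
2. Observable constraints: one y-axis crossing is at y = 1; it crosses the x-axis at the gridline x = -1.
3. These observations pin down the coefficients.

2*x^2 + 2*x*y + 3*x - y + 1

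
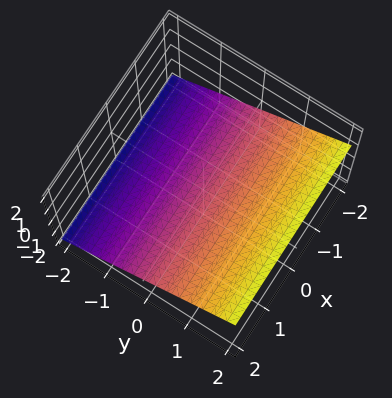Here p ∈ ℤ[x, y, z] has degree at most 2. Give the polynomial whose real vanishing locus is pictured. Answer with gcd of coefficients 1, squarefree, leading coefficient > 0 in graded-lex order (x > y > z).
2*y - 3*z - 2

First, the degree is 1 — the surface is flat (a plane).
Then, checking where it meets the axes: it misses every integer gridline on the x-axis; it crosses the y-axis at the gridline y = 1.
Finally, matching integer coefficients to the picture gives p.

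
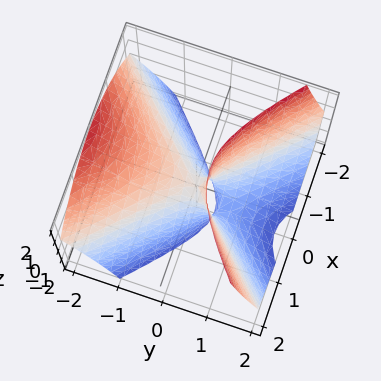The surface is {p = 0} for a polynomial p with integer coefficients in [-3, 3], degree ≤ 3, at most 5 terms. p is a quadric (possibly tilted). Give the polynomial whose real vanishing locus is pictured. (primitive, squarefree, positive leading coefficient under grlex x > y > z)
3*x^2 - 3*y^2 - 3*y*z + z

Degree: no degree-1 surface has this shape, so deg p = 2.
Against the integer gridlines: one x-axis crossing is at x = 0; it meets the y-axis at y = 0 (among the integer gridlines); it meets the z-axis at z = 0 (among the integer gridlines).
Assembling these constraints gives the stated polynomial.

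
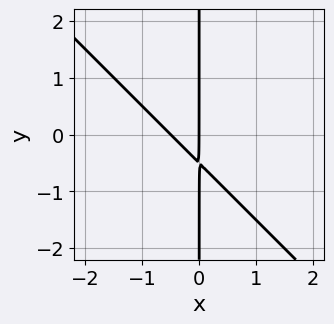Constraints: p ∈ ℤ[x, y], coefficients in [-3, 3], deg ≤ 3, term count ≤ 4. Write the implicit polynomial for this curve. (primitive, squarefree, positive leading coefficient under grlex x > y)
The degree is 2 — the shape is more complex than any degree-1 curve.
Against the integer gridlines: every point of the y-axis in the box is on the curve; one x-axis crossing is at x = 0.
Solving for integer coefficients yields p as stated.

2*x^2 + 2*x*y + x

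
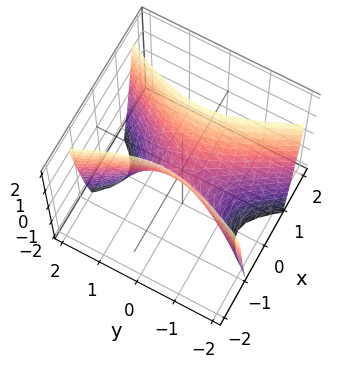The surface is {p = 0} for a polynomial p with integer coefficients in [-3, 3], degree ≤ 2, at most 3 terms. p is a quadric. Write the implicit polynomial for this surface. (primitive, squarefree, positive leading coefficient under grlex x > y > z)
3*x^2 - y^2 - z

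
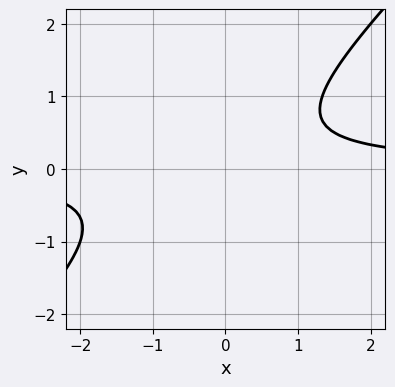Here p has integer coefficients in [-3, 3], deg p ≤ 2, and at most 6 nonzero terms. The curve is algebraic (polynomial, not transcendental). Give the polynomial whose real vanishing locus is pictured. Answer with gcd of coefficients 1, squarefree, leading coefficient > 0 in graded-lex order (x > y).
3*x*y - 3*y^2 + y - 2

1. Degree: a generic line meets the curve in up to 2 points, so deg p = 2.
2. Against the integer gridlines: no y-intercept at any integer in the box; no x-intercept at any integer in the box.
3. Fitting integer coefficients to these (and the overall shape) gives p.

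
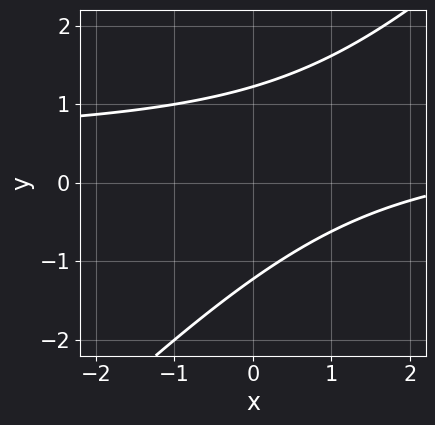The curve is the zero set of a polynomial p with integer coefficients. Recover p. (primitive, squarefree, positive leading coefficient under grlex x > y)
deg p = 2. A generic line meets the curve in up to 2 points.
Reading off the gridlines: the curve avoids every integer x-axis point in the box.
Solving for integer coefficients yields p as stated.

2*x*y - 2*y^2 - x + 3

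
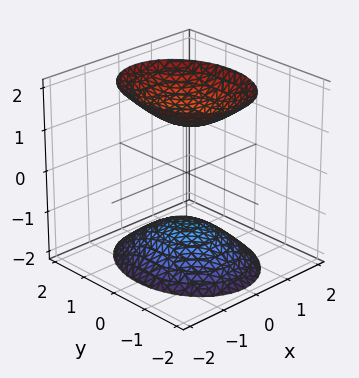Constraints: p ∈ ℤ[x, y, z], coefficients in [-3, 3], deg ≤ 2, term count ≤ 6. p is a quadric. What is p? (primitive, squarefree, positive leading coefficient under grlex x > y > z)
3*x^2 + 2*y^2 - 2*z^2 + 3

(a) I count 2 distinct pieces. They look like related sheets of one shape, so recover p as a whole.
(b) Degree: two separate bowl-shaped sheets opening away from each other; a quadric, so deg p = 2.
(c) Symmetries: it's symmetric under z → −z, forcing even powers of z; it's symmetric under x → −x, forcing even powers of x; mirror symmetry y ↦ −y ⇒ only even powers of y.
(d) From the axis intercepts and sections: the surface avoids every integer x-axis point in the box; it misses every integer gridline on the y-axis.
(e) Fitting integer coefficients to these (and the overall shape) gives p.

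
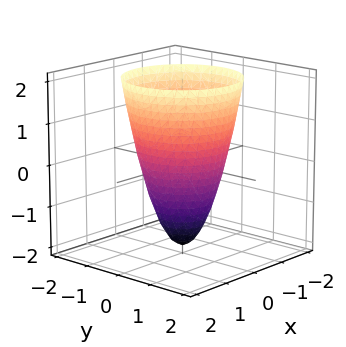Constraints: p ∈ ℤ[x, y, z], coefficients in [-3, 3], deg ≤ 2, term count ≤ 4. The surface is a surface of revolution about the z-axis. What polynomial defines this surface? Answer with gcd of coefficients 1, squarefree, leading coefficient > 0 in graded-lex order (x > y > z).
The degree is 2 — the shape is more complex than any degree-1 surface.
Symmetry: the z-axis is an axis of rotation, so x and y enter only as x² + y².
Observable constraints: the y-axis gridline crossings are at y ∈ {-1, 1}; among the integer gridlines, it crosses the x-axis at x ∈ {-1, 1}; it crosses the z-axis at the gridline z = -2.
Together with the visible shape, these determine p as stated.

2*x^2 + 2*y^2 - z - 2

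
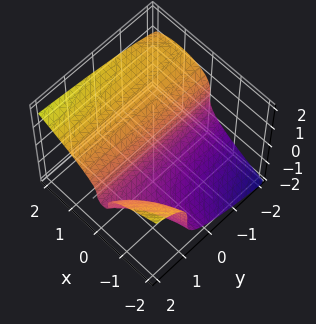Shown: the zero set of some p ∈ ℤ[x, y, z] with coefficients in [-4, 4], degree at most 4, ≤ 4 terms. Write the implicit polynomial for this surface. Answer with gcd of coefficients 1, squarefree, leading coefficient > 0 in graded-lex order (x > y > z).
x^2*y - 2*z^3 - x*y + 3*x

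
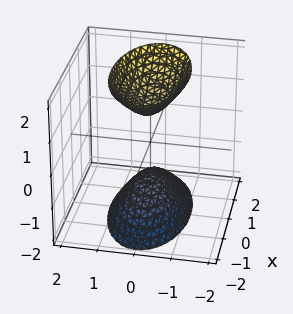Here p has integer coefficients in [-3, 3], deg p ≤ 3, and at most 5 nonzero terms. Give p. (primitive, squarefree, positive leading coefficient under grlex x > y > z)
1. The picture has 2 separate pieces. They look like related sheets of one shape, so recover p as a whole.
2. The degree is 2 — two separate bowl-shaped sheets opening away from each other; a quadric.
3. Symmetries: it's symmetric under x → −x, forcing even powers of x; it's symmetric under z → −z, forcing even powers of z; mirror symmetry y ↦ −y ⇒ only even powers of y.
4. Observable constraints: no x-intercept at any integer in the box; it misses every integer gridline on the y-axis.
5. The integer polynomial consistent with all of this is the stated p. Check: (0, 0, -1) on the z-axis lies on the surface, and p(0, 0, -1) = 0. ✓

x^2 + 3*y^2 - z^2 + 1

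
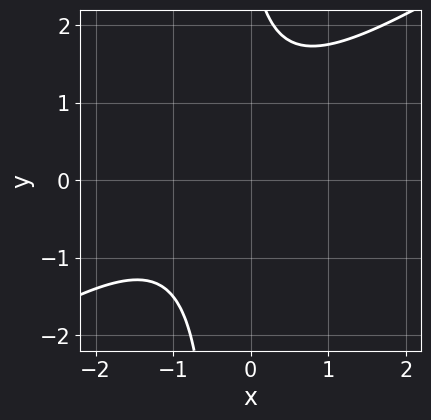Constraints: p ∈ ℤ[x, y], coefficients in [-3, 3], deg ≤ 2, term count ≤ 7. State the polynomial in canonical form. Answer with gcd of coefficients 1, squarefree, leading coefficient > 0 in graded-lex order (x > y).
1. Degree: the shape is more complex than any degree-1 curve, so deg p = 2.
2. Checking where it meets the axes: no x-intercept at any integer in the box; no y-intercept at any integer in the box.
3. The integer polynomial consistent with all of this is the stated p.

2*x^2 - 3*x*y + 2*x - y + 3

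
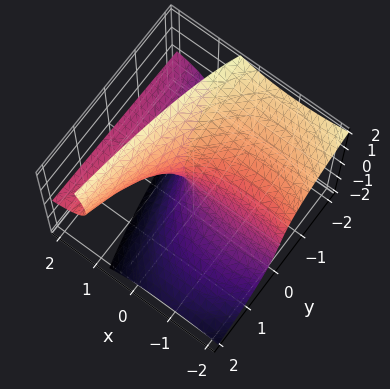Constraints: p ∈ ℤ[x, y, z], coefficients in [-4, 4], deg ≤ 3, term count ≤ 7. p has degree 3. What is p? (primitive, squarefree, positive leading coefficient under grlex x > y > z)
x^2*z - z^3 + x*y + 3*x*z - 3*y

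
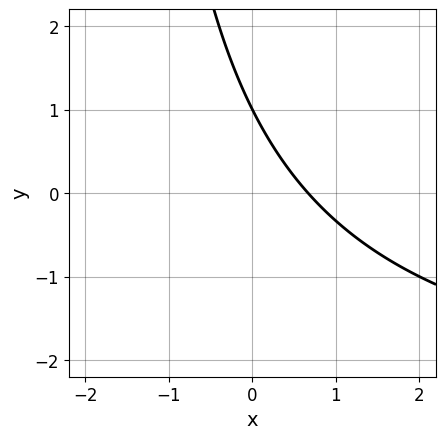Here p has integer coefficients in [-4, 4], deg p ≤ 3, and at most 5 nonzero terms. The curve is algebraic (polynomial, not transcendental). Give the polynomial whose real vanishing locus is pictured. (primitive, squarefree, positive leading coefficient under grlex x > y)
x*y + 3*x + 2*y - 2

(a) deg p = 2. The shape is more complex than any degree-1 curve.
(b) Checking where it meets the axes: it crosses the y-axis at the gridline y = 1.
(c) Assembling these constraints gives the stated polynomial.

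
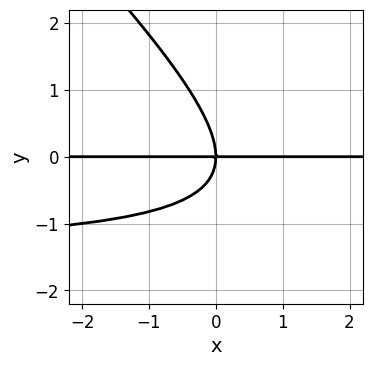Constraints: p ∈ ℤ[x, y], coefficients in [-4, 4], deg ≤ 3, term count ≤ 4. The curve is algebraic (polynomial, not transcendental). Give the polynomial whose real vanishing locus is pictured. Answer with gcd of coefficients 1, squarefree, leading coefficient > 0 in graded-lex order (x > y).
2*x*y^2 + 2*y^3 + 3*x*y

1. Degree: a generic line meets the curve in up to 3 points, so deg p = 3.
2. Observable constraints: every point of the x-axis in the box is on the curve; one y-axis crossing is at y = 0.
3. Putting this together gives p.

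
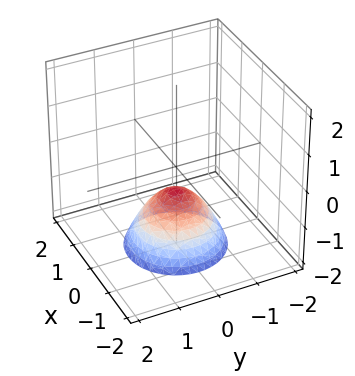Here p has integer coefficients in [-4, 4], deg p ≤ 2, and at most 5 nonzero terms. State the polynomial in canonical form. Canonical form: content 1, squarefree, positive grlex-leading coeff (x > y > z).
(a) The degree is 2 — a generic line meets the surface in up to 2 points.
(b) Symmetries: rotational symmetry about the z-axis ⇒ p depends on x, y only through x² + y².
(c) Reading off the gridlines: the surface avoids every integer x-axis point in the box; it misses every integer gridline on the y-axis.
(d) Solving for integer coefficients yields p as stated.

3*x^2 + 3*y^2 + 3*z + 2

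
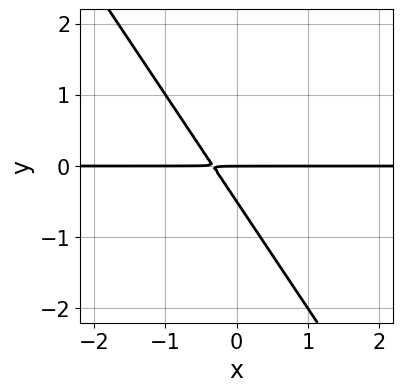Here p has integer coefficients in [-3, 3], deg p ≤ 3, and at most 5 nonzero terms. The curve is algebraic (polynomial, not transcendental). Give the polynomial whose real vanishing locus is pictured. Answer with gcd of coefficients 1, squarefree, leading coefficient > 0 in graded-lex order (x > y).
First, degree: no degree-1 curve has this shape, so deg p = 2.
Then, from the visible intercepts: the visible x-axis segment lies entirely on the curve; it crosses the y-axis at the gridline y = 0.
Finally, fitting integer coefficients to these (and the overall shape) gives p.

3*x*y + 2*y^2 + y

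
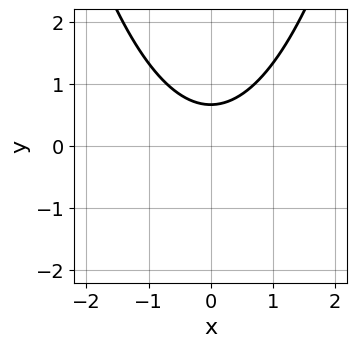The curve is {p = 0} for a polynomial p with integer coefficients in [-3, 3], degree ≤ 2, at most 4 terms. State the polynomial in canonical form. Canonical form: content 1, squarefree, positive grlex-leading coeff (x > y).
2*x^2 - 3*y + 2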